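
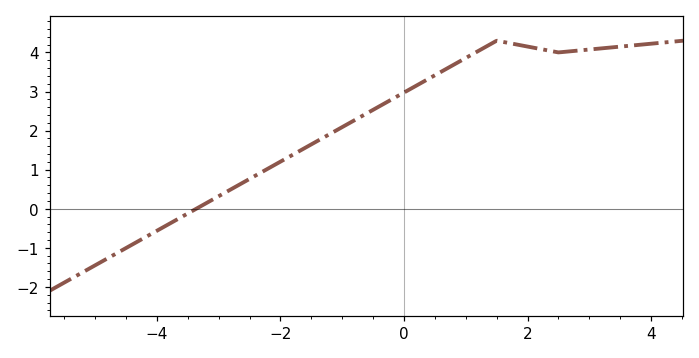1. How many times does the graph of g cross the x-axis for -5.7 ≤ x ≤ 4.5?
1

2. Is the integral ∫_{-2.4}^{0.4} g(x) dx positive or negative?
positive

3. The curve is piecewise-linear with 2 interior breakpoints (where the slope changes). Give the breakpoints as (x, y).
(1.5, 4.3); (2.5, 4)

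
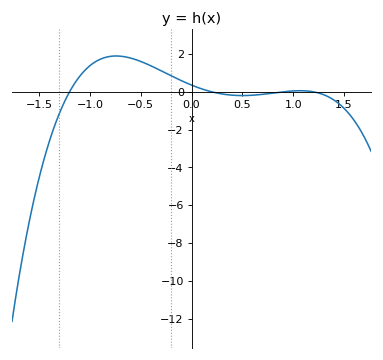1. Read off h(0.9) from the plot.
0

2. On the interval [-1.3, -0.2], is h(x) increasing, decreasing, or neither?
neither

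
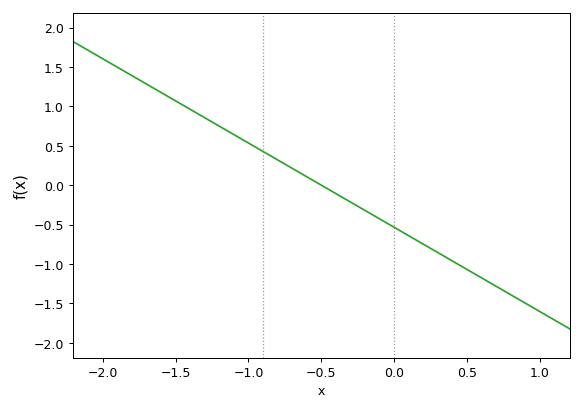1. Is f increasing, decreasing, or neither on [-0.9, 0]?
decreasing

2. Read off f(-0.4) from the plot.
-0.107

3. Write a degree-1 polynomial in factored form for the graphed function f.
y = -1.07(x + 0.5)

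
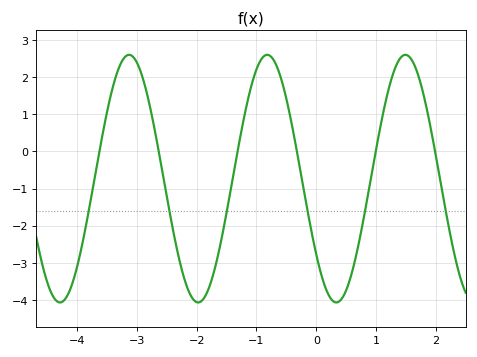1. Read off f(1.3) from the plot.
2.17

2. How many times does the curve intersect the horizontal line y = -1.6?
6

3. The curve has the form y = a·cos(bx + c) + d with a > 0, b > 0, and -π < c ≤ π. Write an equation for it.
y = 3.33cos(2.72x + 2.23) - 0.73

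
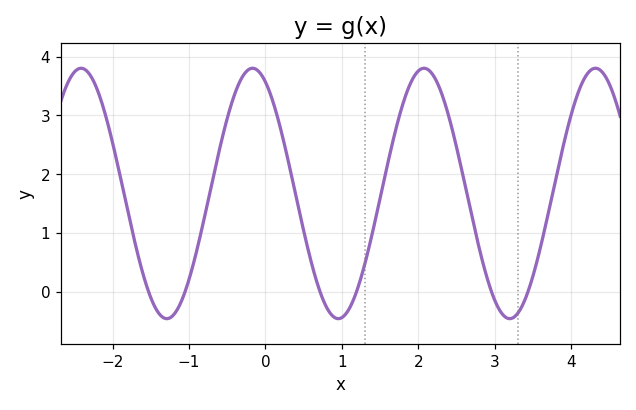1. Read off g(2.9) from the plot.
0.2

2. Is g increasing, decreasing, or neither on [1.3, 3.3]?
neither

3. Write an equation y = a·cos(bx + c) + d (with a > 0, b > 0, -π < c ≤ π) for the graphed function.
y = 2.13cos(2.8x + 0.47) + 1.67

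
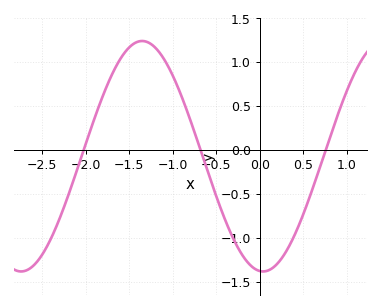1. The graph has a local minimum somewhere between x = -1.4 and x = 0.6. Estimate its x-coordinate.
0.04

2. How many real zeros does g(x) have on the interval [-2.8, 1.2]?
3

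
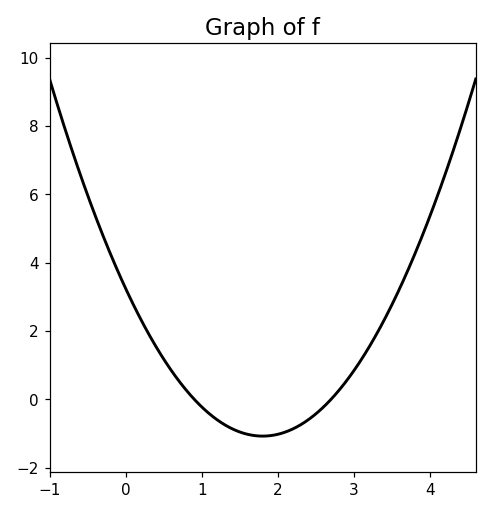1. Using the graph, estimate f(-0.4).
5.36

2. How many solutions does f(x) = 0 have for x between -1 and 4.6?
2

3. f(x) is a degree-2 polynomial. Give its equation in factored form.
y = 1.33(x - 0.9)(x - 2.7)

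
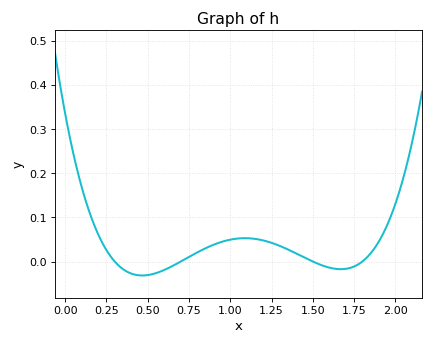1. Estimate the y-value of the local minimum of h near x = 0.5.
-0.03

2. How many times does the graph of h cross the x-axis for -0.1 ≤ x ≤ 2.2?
4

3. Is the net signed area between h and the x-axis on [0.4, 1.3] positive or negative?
positive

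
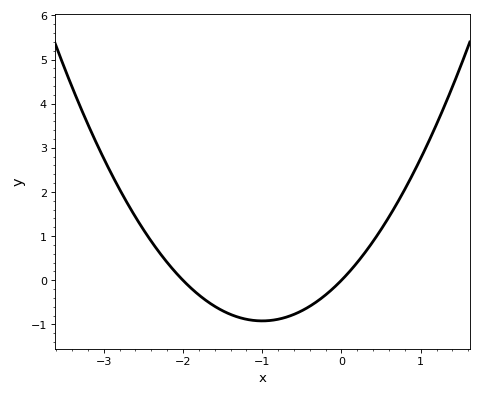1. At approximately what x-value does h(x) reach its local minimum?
-1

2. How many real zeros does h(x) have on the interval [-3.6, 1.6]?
2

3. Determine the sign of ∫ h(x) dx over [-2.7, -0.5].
negative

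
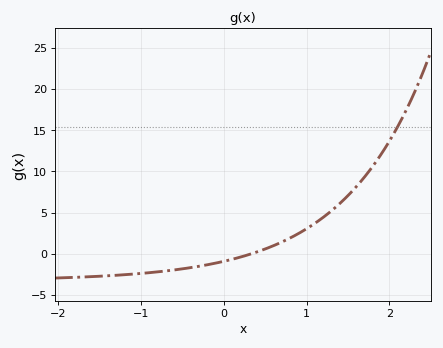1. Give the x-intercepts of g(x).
0.3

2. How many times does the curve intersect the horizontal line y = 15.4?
1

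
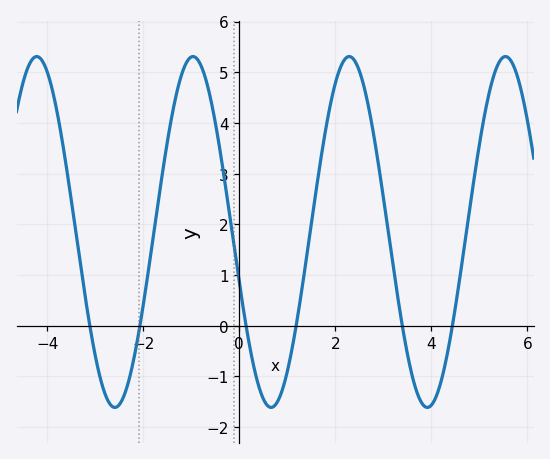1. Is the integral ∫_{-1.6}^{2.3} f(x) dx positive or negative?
positive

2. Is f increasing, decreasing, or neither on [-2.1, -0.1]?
neither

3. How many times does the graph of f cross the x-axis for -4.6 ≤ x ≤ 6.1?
6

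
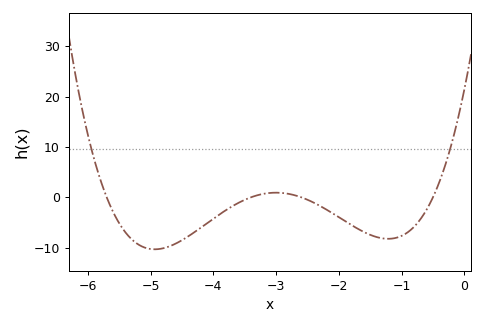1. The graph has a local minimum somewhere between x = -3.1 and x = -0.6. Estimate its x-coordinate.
-1.2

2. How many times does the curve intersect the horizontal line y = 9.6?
2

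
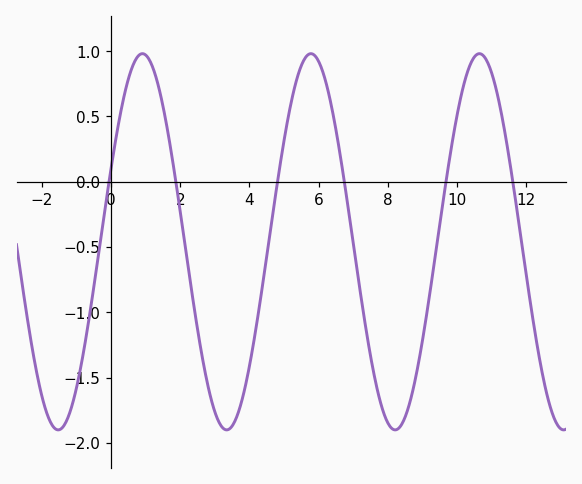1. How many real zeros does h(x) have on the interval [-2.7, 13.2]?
6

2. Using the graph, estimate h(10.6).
1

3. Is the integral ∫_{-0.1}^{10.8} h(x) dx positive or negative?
negative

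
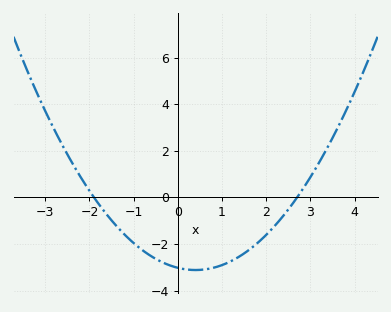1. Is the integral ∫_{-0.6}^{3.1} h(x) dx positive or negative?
negative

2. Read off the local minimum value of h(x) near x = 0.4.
-3.2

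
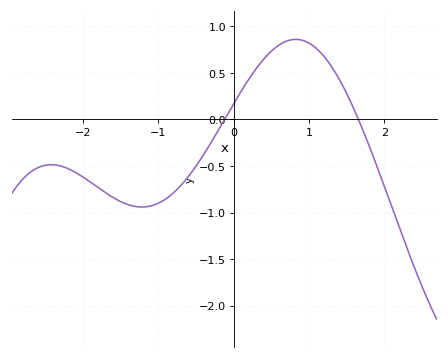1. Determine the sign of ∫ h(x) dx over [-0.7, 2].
positive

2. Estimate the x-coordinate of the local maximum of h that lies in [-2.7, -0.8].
-2.4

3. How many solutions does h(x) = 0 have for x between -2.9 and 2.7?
2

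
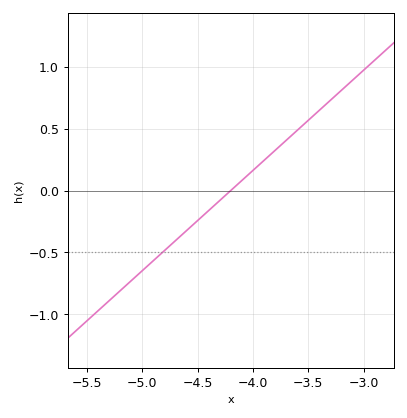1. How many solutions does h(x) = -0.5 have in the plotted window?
1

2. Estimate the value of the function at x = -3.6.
0.5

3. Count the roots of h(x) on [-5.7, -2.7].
1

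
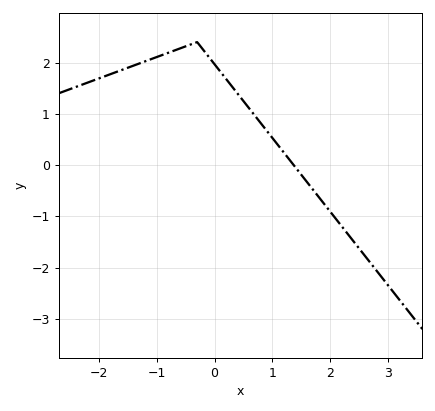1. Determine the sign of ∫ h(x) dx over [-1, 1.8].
positive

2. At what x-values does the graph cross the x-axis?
1.37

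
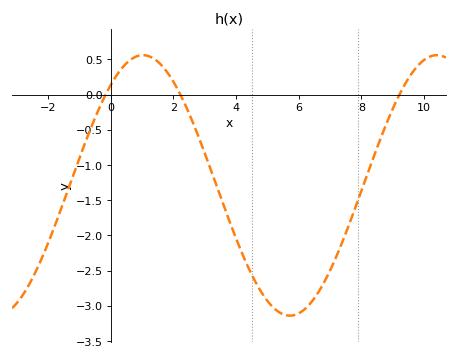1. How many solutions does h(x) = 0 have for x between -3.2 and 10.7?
3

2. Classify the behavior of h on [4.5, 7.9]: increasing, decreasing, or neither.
neither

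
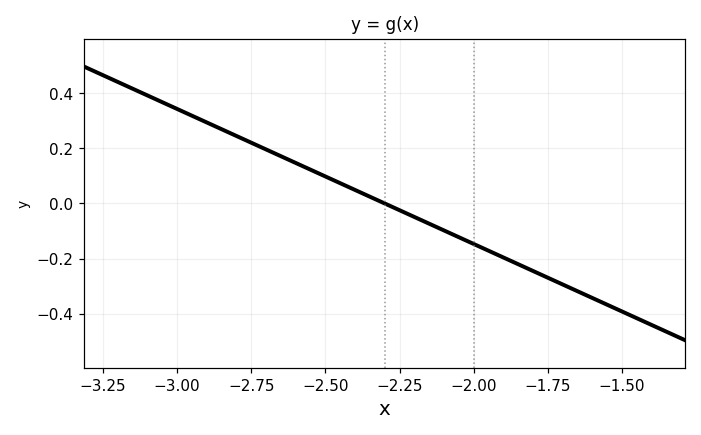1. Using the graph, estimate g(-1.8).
-0.24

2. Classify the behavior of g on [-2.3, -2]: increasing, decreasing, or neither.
decreasing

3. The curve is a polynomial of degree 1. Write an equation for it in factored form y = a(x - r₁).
y = -0.49(x + 2.3)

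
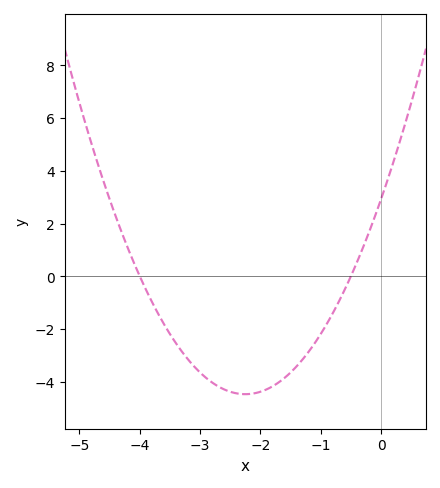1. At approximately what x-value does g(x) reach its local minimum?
-2.2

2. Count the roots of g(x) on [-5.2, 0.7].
2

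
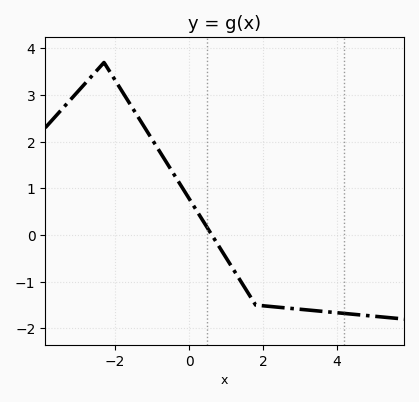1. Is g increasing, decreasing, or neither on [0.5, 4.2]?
decreasing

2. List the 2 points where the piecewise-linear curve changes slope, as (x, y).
(-2.3, 3.7); (1.8, -1.5)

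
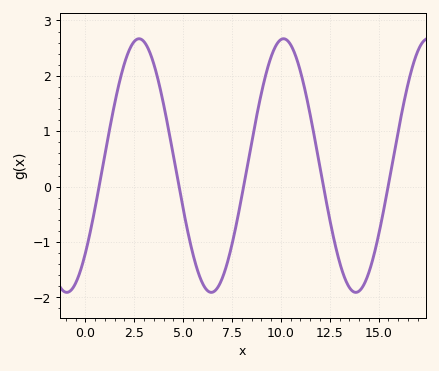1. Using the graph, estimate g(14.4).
-1.65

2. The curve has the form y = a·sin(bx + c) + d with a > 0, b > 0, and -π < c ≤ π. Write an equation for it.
y = 2.29sin(0.85x - 0.762) + 0.38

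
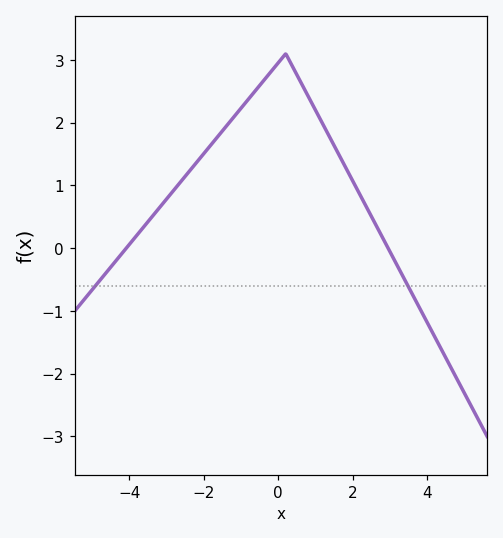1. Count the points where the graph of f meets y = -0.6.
2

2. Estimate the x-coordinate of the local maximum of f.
0.199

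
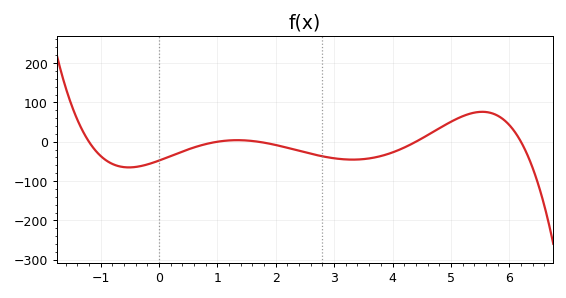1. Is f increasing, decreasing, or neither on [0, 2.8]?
neither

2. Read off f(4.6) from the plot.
20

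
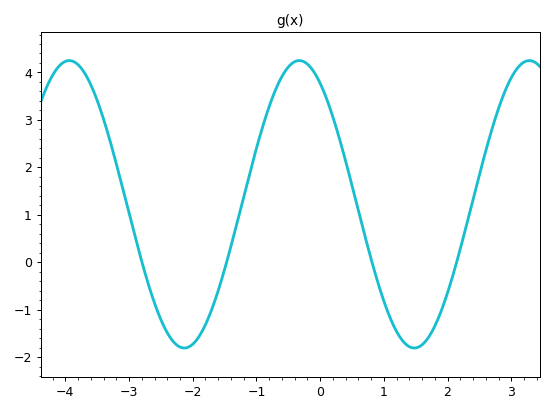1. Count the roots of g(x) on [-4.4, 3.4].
4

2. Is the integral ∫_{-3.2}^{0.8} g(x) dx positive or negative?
positive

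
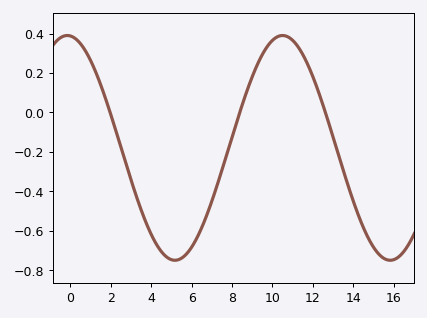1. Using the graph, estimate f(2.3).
-0.1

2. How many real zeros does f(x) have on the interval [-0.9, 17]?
3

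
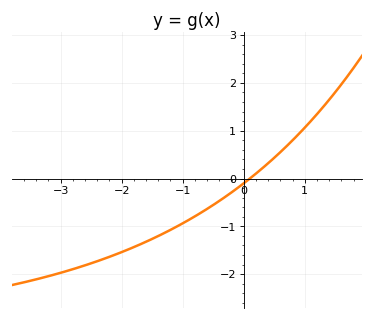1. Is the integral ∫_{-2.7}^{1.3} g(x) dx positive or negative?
negative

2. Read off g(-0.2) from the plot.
-0.29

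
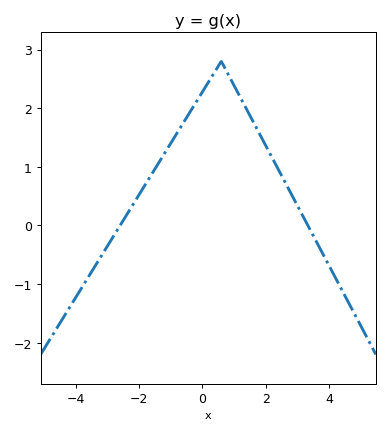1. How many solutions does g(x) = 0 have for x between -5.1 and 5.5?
2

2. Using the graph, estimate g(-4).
-1.2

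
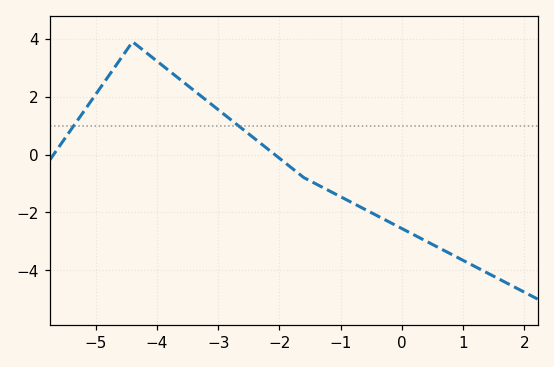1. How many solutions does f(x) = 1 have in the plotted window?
2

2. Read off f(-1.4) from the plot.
-1.02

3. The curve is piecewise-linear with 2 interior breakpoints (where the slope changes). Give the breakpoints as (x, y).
(-4.4, 3.9); (-1.6, -0.8)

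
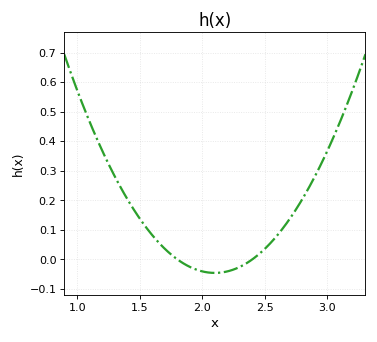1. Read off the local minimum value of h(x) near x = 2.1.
-0.046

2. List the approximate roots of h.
1.8, 2.4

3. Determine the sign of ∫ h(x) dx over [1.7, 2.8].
positive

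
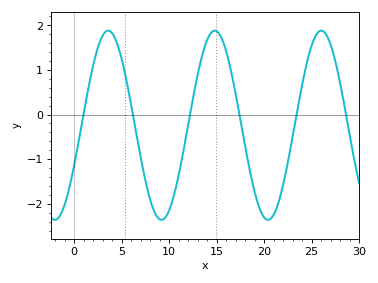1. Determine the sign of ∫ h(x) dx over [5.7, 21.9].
negative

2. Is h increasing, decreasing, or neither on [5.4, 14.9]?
neither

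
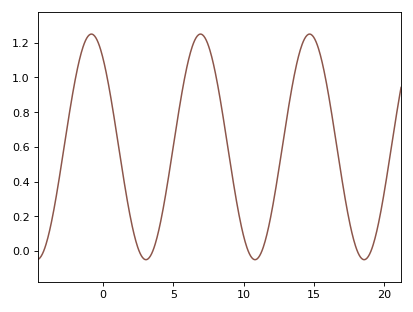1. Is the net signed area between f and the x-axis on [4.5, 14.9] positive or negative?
positive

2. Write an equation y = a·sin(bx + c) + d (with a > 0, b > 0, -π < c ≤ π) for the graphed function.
y = 0.65sin(0.81x + 2.24) + 0.6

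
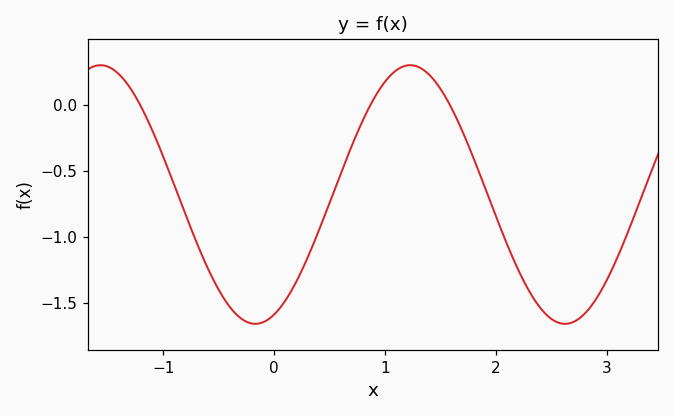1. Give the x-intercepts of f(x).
-1.21, 0.87, 1.58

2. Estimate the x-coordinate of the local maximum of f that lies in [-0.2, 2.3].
1.23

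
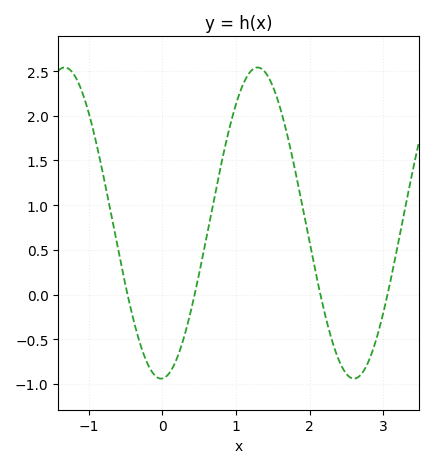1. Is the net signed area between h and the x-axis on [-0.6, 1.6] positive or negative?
positive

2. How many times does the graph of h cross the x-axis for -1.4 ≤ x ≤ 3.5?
4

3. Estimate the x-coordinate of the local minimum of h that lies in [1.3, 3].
2.6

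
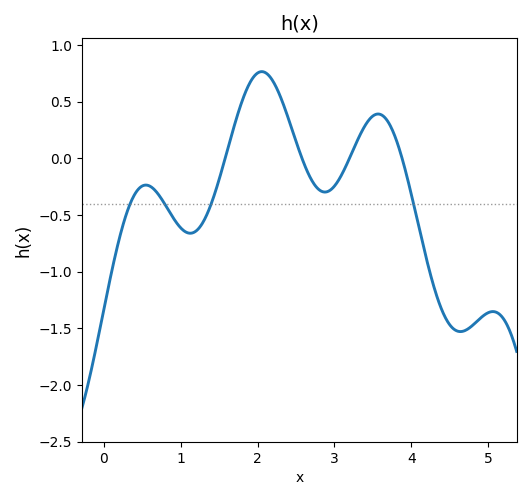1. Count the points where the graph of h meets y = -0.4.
4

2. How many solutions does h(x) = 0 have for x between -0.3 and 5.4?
4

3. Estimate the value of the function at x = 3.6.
0.4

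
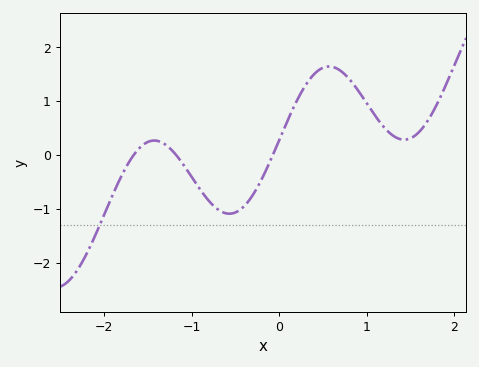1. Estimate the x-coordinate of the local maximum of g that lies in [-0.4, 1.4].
0.6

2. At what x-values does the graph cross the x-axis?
-1.7, -1.2, -0.1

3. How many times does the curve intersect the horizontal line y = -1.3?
1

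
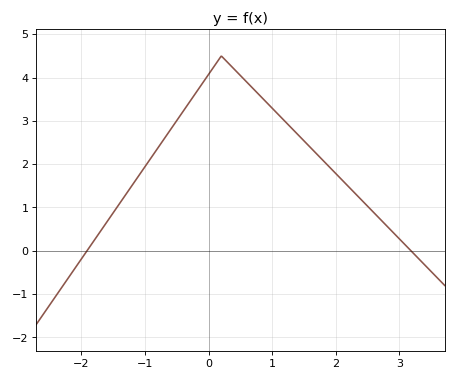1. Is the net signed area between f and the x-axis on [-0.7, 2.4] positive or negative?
positive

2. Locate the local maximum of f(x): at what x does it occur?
0.2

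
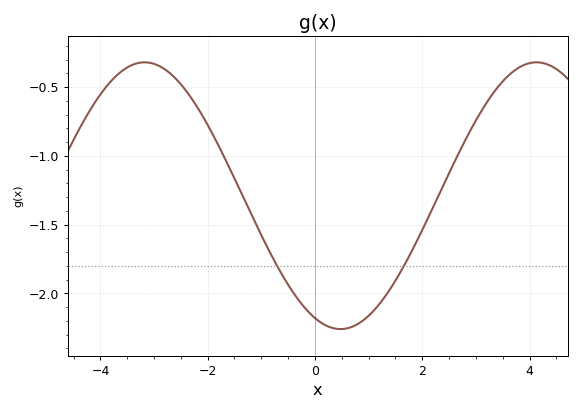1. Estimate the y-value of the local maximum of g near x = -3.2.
-0.3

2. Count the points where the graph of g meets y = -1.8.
2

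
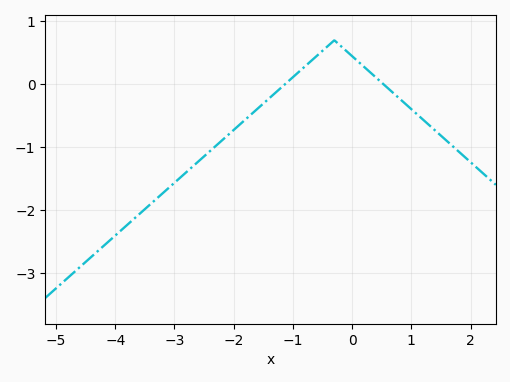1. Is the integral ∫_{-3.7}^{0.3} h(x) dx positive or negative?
negative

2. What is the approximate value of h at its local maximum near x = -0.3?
0.7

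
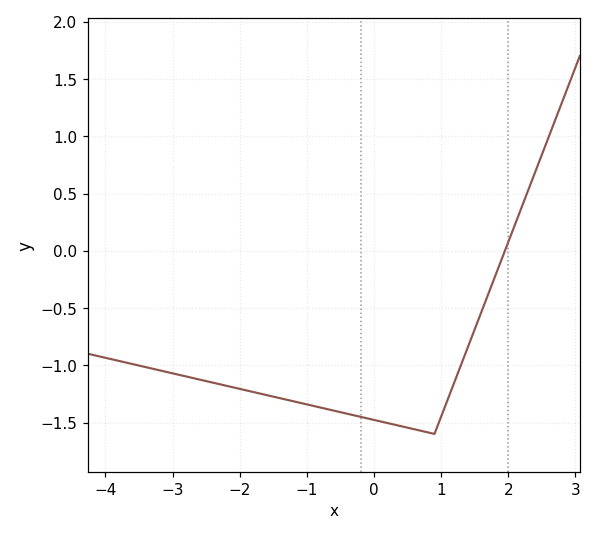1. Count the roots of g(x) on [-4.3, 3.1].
1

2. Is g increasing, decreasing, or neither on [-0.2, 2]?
neither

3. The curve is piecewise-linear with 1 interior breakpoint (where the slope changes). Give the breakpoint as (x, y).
(0.9, -1.6)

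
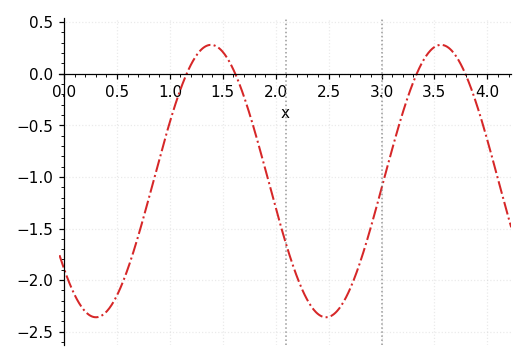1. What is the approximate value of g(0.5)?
-2.15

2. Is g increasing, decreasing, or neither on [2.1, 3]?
neither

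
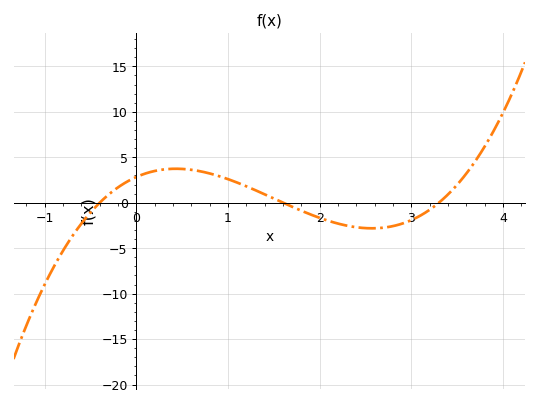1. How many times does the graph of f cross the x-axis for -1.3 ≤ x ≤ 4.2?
3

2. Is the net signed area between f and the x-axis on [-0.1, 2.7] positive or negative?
positive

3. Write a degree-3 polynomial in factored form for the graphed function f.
y = 1.34(x + 0.4)(x - 1.6)(x - 3.3)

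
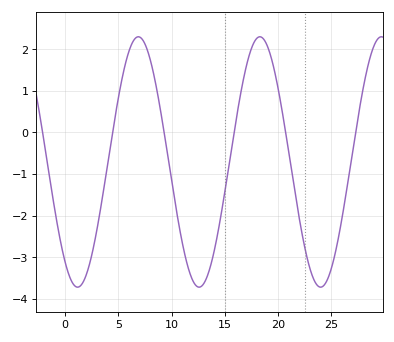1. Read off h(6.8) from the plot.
2.3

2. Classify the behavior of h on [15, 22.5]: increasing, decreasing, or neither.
neither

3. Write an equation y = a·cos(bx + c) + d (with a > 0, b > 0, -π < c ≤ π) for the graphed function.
y = 3.01cos(0.55x + 2.5) - 0.71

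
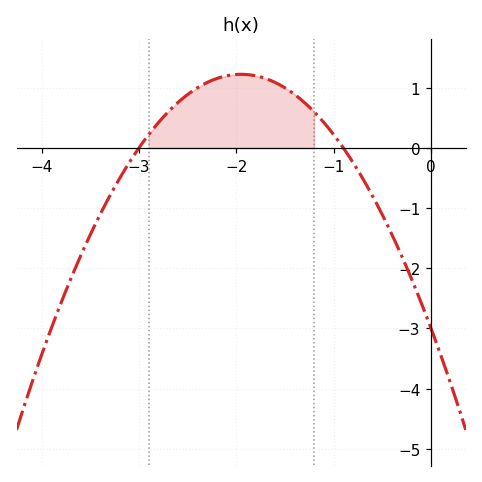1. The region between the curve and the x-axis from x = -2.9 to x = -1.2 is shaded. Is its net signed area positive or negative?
positive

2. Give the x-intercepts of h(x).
-3, -0.9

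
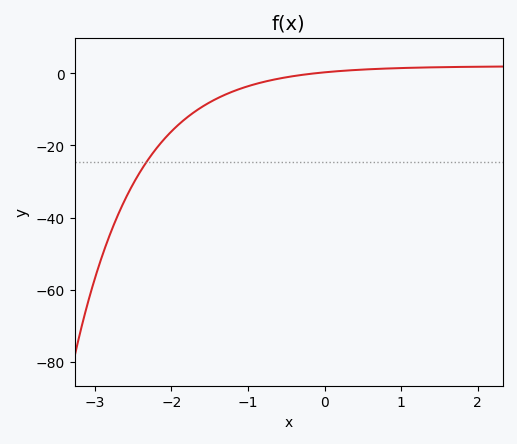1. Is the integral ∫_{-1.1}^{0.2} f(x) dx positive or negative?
negative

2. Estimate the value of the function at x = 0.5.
1.03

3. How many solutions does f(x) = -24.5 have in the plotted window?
1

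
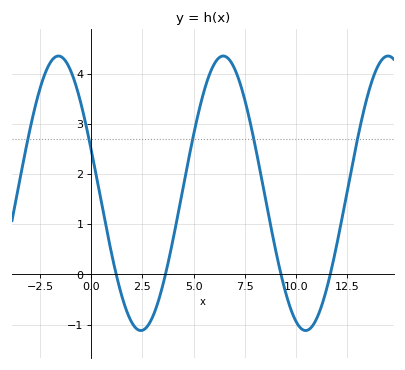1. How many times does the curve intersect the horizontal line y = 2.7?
5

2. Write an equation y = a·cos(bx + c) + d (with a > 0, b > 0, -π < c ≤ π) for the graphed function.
y = 2.74cos(0.78x + 1.3) + 1.62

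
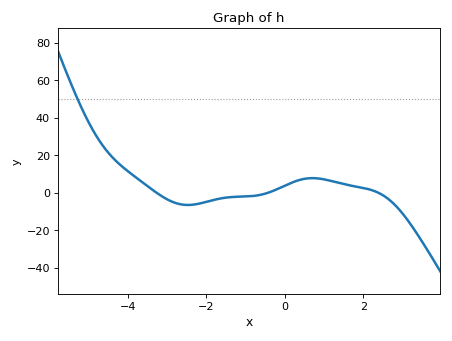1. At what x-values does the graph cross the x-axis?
-3.26, -0.442, 2.39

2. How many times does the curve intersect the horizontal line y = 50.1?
1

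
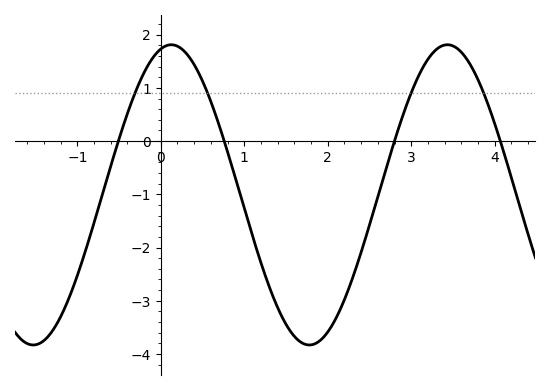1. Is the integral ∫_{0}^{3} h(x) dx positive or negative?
negative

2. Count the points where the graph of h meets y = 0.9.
4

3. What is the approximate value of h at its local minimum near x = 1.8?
-3.83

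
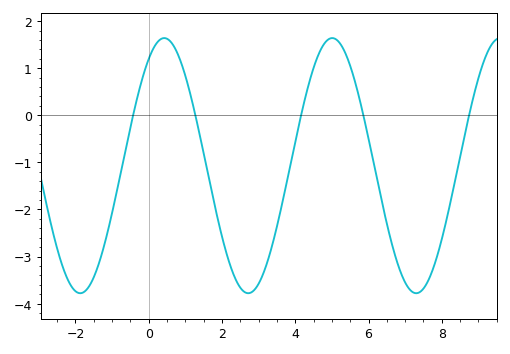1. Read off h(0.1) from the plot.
1.38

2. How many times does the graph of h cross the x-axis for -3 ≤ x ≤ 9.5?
5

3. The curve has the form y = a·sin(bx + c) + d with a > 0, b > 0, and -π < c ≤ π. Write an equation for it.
y = 2.71sin(1.37x + 0.992) - 1.07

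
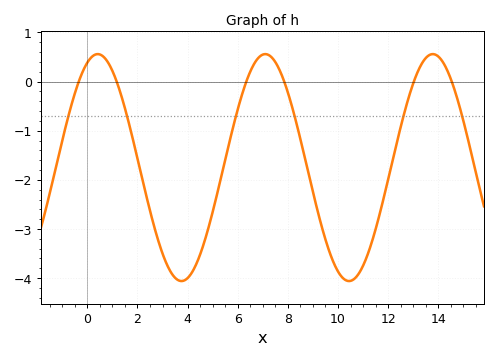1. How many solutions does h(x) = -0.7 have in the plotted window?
6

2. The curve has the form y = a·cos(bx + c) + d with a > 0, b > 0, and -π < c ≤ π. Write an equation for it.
y = 2.31cos(0.94x - 0.39) - 1.75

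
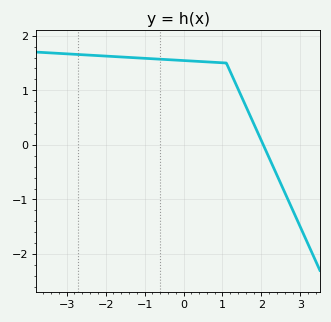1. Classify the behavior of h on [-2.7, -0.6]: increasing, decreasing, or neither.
decreasing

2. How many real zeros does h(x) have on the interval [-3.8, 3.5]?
1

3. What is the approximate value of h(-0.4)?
1.6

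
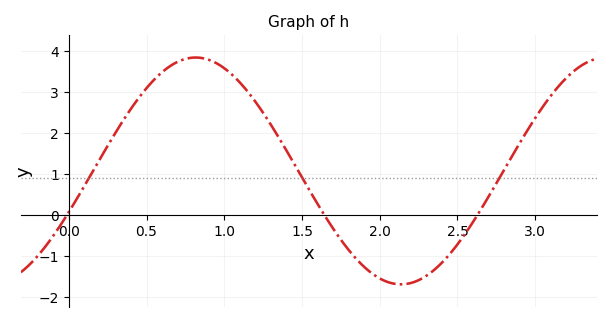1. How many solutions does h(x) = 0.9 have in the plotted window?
3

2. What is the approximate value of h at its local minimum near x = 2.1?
-1.69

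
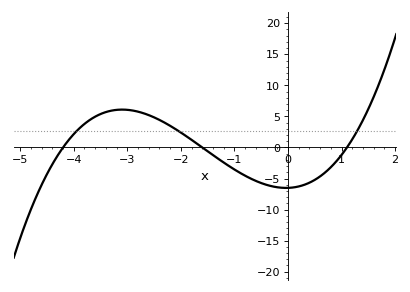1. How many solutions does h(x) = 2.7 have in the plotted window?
3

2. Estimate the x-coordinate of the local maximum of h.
-3.1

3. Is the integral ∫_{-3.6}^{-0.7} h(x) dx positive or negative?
positive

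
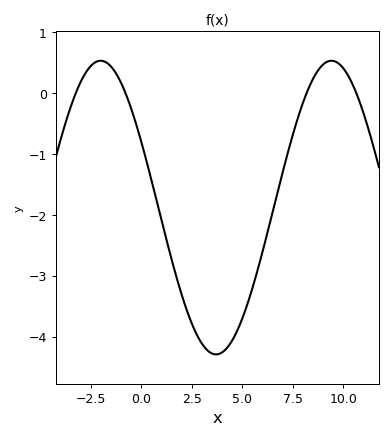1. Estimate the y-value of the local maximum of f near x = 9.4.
0.53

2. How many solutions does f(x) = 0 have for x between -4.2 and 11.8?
4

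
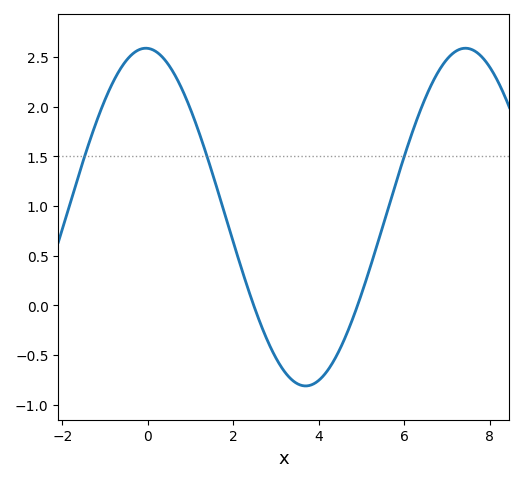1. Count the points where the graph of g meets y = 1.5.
3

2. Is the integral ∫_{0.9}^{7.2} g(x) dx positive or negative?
positive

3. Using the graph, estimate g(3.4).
-0.759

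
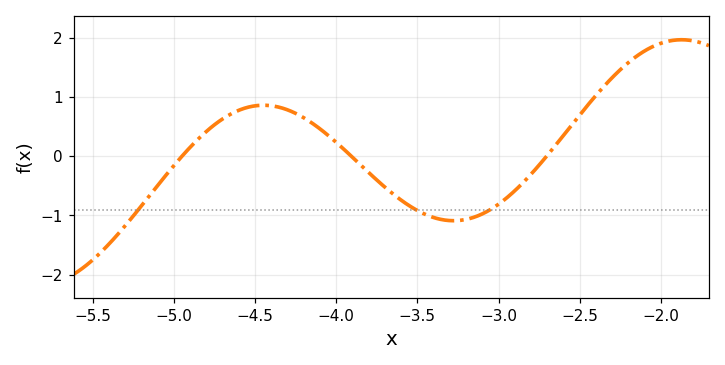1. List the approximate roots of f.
-5, -3.9, -2.7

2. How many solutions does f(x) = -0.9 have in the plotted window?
3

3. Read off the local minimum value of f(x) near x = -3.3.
-1.1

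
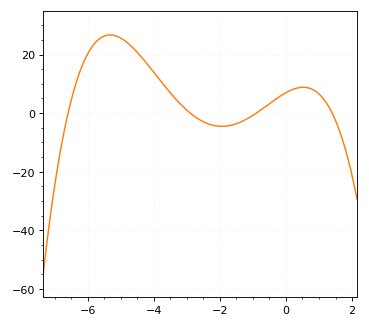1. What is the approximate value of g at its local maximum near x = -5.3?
26.7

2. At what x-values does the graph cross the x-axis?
-6.6, -2.9, -0.9, 1.4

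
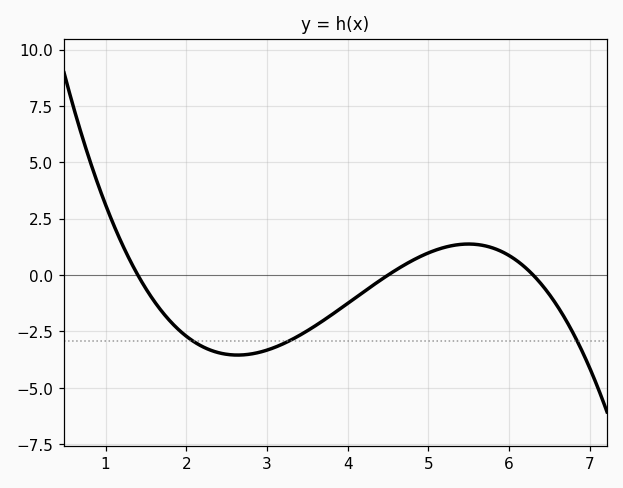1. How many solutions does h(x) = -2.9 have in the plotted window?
3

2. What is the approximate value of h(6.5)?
-0.8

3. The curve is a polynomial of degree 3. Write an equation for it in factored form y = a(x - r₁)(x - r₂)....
y = -0.42(x - 1.4)(x - 4.5)(x - 6.3)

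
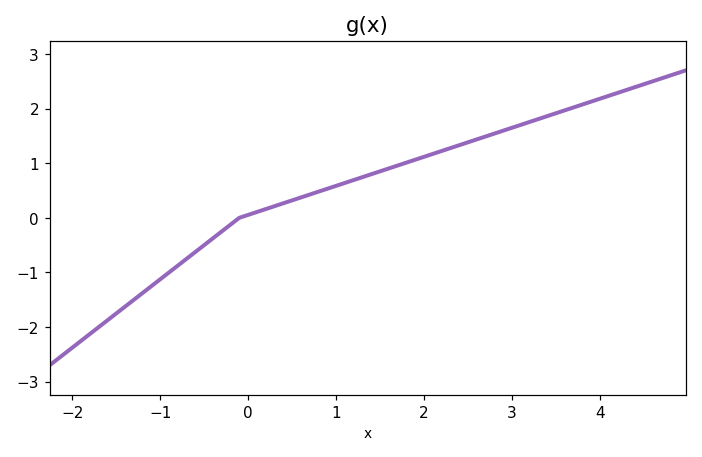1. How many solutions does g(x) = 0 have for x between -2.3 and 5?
1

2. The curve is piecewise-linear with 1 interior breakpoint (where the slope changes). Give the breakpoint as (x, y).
(-0.1, 0)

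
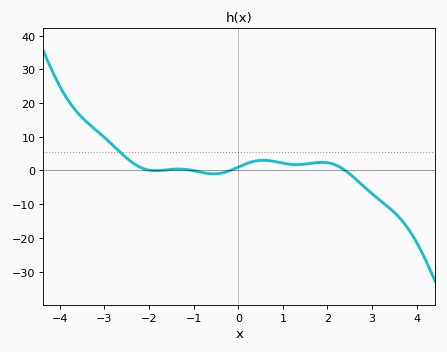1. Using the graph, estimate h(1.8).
2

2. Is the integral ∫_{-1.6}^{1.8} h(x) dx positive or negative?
positive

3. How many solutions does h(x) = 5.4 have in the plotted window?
1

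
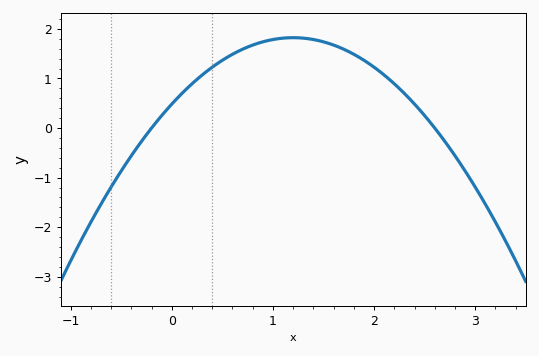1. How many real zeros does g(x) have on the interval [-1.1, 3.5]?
2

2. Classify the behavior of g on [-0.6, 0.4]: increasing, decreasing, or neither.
increasing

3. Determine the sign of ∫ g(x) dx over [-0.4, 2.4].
positive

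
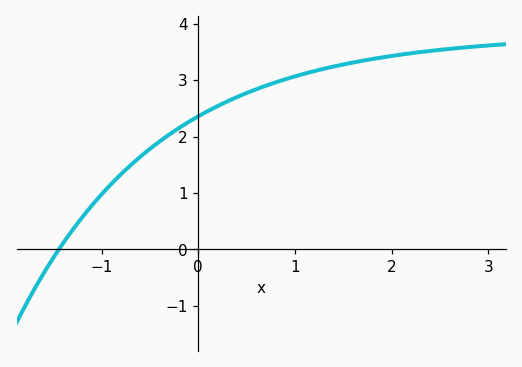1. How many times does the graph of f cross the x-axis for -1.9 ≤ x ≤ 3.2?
1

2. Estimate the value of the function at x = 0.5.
2.8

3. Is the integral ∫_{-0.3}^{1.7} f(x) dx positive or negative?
positive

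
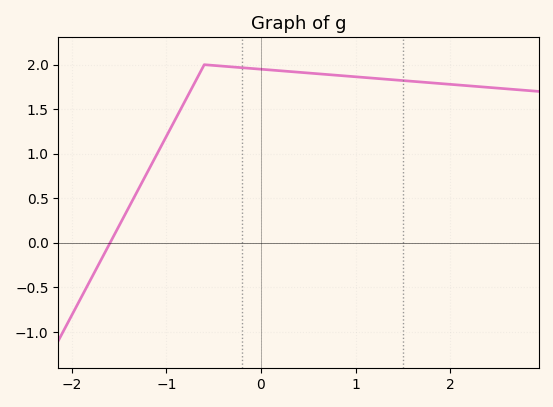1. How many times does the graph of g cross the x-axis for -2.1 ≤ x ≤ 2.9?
1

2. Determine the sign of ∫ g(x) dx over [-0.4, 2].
positive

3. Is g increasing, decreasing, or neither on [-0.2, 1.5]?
decreasing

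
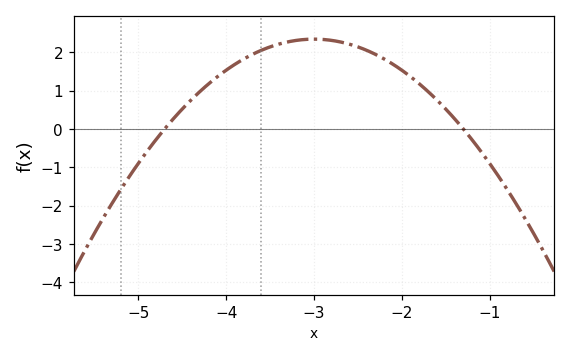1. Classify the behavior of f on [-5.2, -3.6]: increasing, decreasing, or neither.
increasing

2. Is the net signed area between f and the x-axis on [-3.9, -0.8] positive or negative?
positive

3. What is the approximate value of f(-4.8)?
-0.3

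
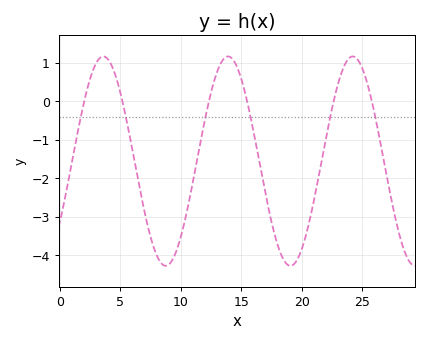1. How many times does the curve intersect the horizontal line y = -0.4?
6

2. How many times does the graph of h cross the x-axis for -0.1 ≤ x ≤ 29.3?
6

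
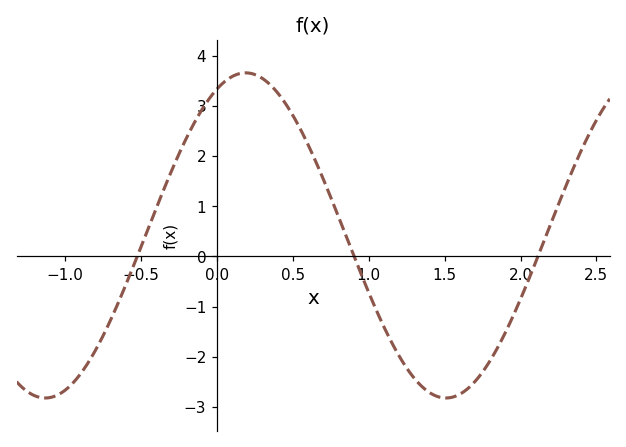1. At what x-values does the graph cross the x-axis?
-0.5, 0.9, 2.1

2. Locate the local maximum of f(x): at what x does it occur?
0.2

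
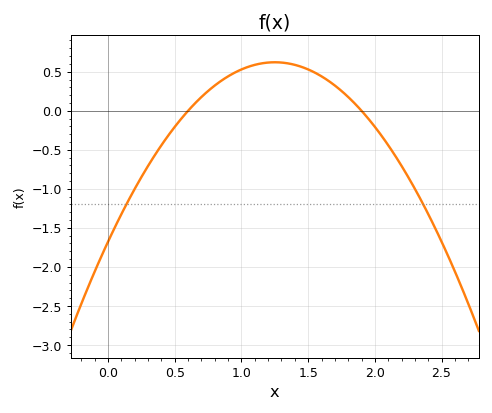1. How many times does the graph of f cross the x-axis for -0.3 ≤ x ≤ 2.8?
2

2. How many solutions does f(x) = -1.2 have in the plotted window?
2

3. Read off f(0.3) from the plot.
-0.7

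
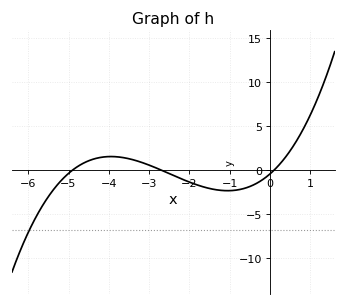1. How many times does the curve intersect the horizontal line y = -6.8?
1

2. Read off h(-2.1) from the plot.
-1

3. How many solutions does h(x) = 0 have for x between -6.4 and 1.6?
3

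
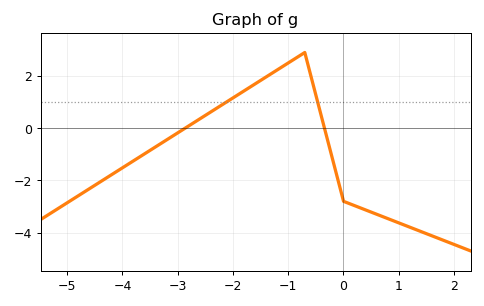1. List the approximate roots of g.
-2.87, -0.344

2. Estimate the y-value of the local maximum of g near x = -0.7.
2.9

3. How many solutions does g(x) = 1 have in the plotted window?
2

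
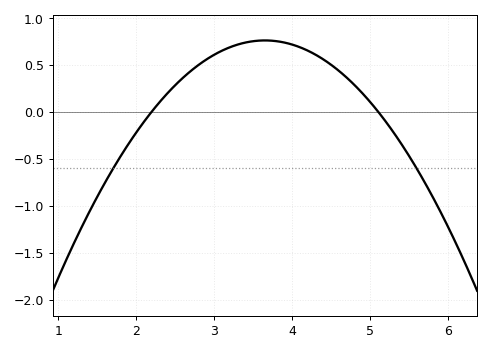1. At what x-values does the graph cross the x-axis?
2.2, 5.1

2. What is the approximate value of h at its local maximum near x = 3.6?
0.757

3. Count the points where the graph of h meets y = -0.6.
2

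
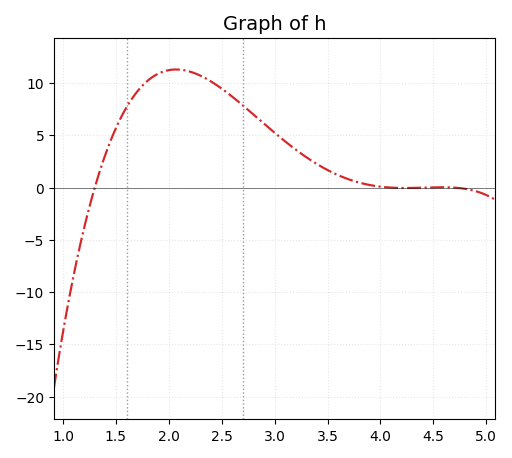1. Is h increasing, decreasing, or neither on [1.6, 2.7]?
neither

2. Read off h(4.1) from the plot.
0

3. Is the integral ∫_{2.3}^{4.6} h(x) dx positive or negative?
positive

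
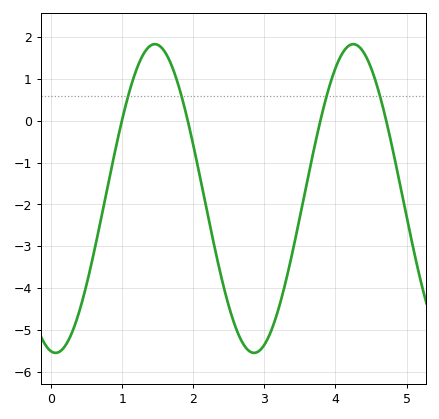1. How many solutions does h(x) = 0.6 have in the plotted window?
4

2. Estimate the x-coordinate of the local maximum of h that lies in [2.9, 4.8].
4.3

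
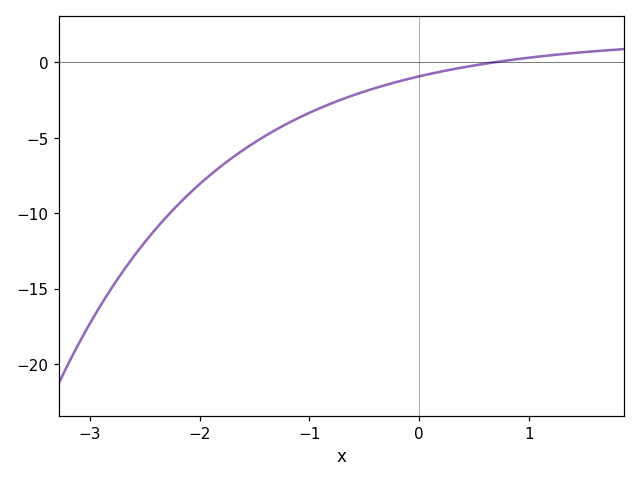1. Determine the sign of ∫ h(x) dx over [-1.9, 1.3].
negative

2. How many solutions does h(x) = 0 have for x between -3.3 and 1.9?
1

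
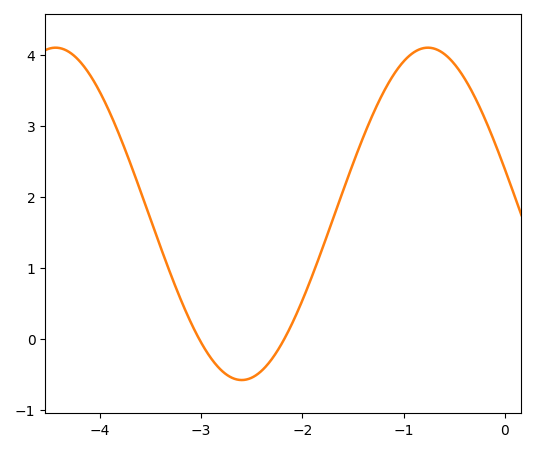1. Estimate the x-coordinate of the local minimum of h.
-2.6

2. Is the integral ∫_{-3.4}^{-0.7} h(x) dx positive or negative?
positive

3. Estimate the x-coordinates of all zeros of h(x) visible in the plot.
-3, -2.2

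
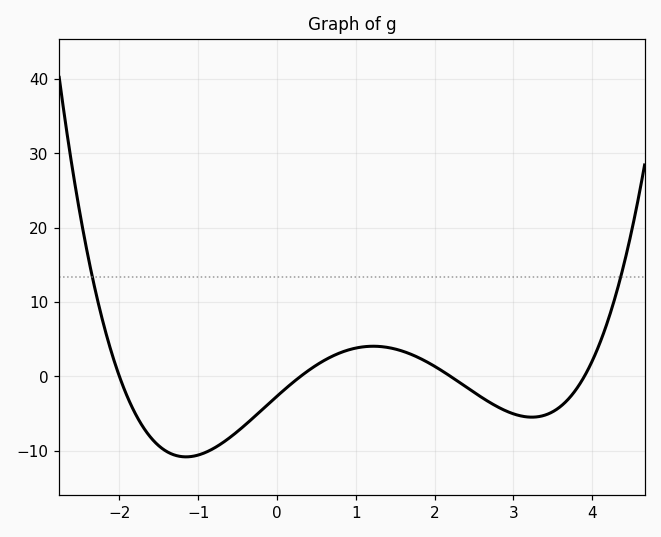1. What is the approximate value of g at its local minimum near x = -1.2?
-11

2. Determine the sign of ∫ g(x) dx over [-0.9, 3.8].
negative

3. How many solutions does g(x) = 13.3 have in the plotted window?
2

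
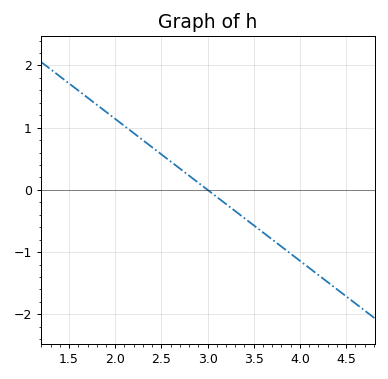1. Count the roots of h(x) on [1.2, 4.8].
1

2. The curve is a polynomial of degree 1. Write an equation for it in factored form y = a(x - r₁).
y = -1.14(x - 3)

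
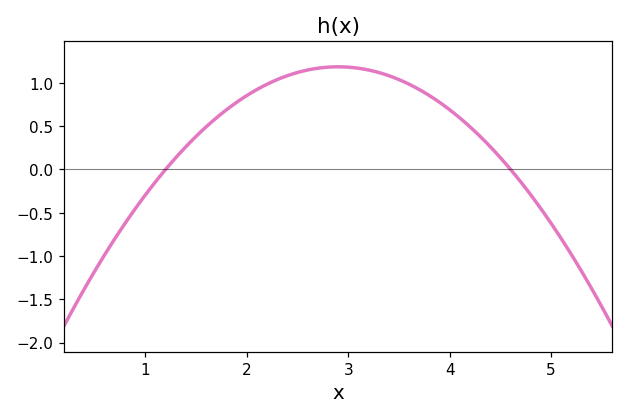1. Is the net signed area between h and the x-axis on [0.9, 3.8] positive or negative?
positive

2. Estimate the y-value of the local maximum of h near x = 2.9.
1.18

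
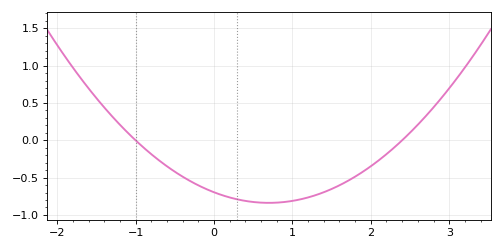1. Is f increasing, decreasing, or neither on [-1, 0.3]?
decreasing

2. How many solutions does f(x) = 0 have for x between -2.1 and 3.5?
2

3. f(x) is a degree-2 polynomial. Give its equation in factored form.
y = 0.29(x + 1)(x - 2.4)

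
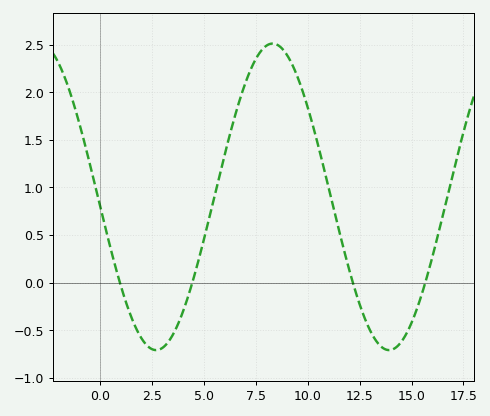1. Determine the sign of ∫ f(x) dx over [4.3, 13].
positive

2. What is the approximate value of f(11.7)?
0.4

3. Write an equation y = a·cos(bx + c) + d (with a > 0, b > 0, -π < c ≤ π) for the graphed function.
y = 1.61cos(0.56x + 1.6) + 0.9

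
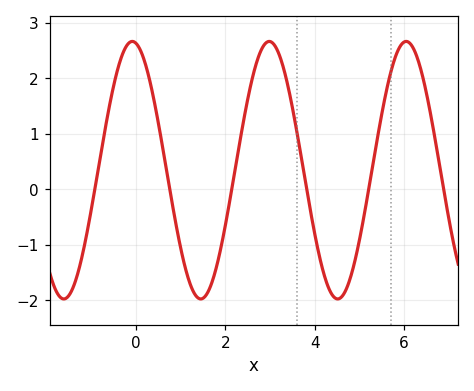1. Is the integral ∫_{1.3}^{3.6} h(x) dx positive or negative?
positive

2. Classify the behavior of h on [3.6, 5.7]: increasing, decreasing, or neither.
neither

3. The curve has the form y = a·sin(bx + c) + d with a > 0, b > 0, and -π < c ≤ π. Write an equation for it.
y = 2.32sin(2x + 1.7) + 0.34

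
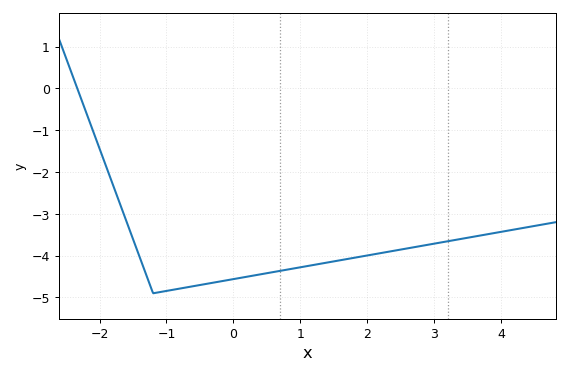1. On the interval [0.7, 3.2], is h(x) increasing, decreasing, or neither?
increasing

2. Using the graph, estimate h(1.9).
-4.02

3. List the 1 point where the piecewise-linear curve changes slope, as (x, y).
(-1.2, -4.9)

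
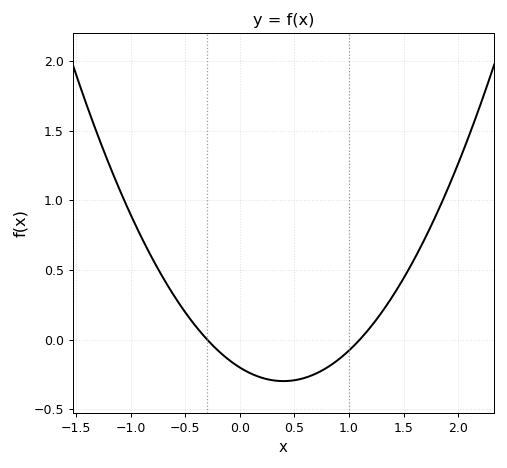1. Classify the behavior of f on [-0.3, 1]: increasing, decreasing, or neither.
neither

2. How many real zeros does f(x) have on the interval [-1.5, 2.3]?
2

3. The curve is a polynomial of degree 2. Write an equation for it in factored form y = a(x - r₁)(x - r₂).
y = 0.61(x + 0.3)(x - 1.1)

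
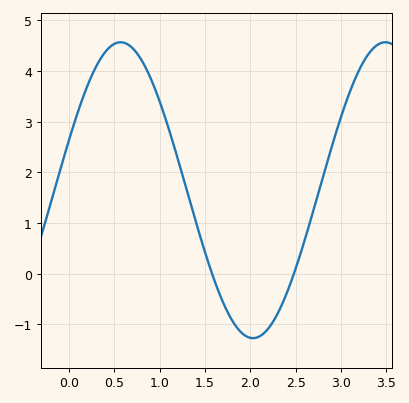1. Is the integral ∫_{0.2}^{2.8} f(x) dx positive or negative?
positive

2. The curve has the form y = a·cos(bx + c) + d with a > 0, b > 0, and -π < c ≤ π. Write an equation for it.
y = 2.92cos(2.15x - 1.22) + 1.65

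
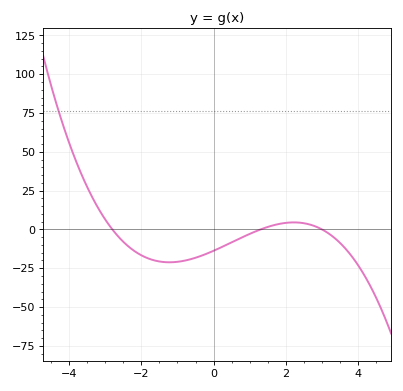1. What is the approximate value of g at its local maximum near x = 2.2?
4.54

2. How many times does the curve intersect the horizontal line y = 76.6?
1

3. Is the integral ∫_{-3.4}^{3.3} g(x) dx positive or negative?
negative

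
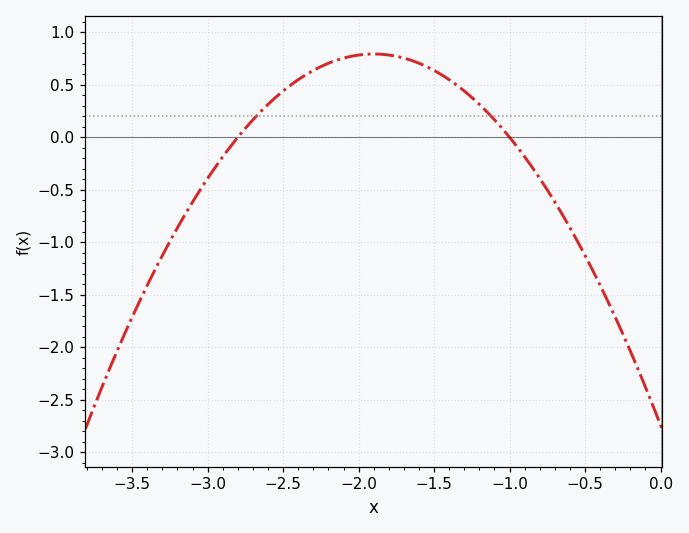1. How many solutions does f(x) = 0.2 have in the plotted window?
2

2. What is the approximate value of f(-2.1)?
0.75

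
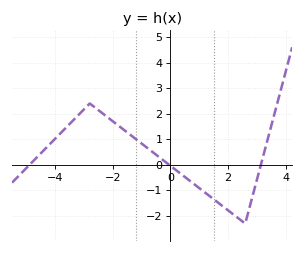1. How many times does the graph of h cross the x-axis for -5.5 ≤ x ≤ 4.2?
3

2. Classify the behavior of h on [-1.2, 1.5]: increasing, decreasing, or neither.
decreasing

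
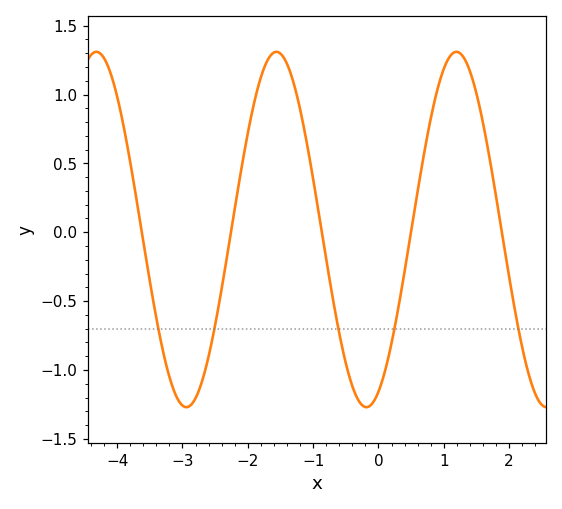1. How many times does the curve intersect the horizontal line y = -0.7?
5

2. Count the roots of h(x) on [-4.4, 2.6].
5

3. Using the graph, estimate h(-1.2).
0.894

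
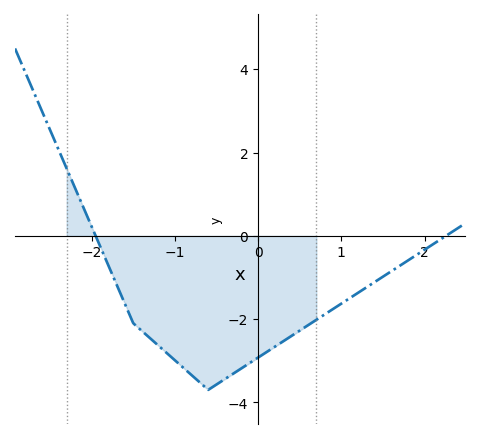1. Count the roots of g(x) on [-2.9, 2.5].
2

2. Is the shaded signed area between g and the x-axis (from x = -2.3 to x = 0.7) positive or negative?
negative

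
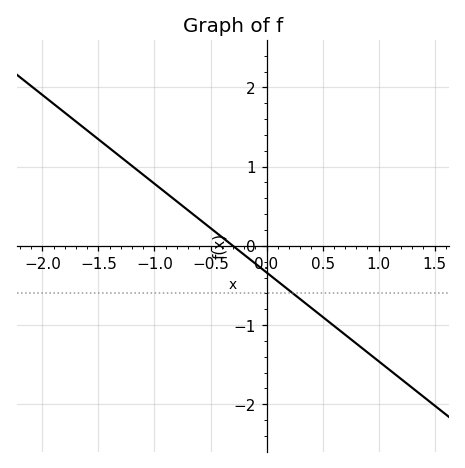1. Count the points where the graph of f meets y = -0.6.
1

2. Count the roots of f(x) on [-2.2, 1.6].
1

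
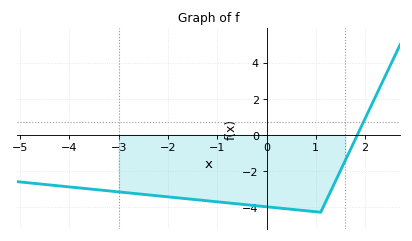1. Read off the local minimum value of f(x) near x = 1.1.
-4.2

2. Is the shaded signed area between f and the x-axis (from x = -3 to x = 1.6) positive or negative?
negative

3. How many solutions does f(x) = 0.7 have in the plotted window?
1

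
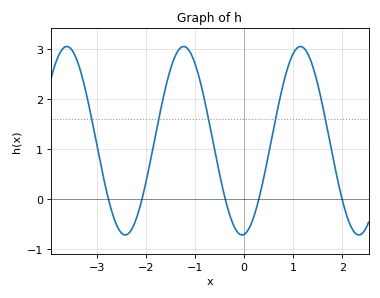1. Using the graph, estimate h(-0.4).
0.07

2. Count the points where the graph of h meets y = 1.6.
5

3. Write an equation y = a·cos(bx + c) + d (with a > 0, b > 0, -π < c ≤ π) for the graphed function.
y = 1.88cos(2.64x - 3.03) + 1.17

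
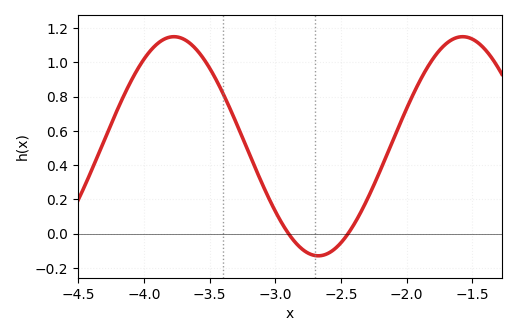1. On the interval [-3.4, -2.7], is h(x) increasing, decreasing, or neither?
decreasing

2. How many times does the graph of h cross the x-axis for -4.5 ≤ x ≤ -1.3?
2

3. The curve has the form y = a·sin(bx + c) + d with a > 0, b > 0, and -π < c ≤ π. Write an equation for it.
y = 0.64sin(2.86x - 0.21) + 0.51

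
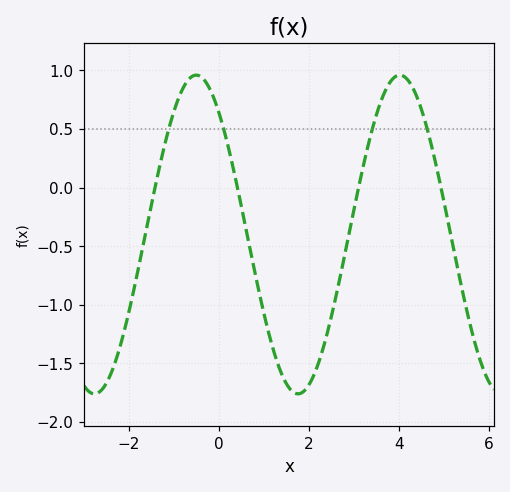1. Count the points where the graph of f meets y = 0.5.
4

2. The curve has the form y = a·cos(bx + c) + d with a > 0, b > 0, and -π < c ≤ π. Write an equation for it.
y = 1.36cos(1.4x + 0.7) - 0.4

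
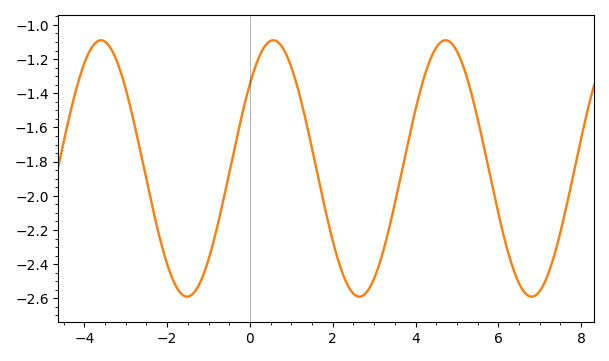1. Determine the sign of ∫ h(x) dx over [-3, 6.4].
negative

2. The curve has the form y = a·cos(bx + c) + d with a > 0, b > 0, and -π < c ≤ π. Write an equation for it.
y = 0.75cos(1.5x - 0.85) - 1.84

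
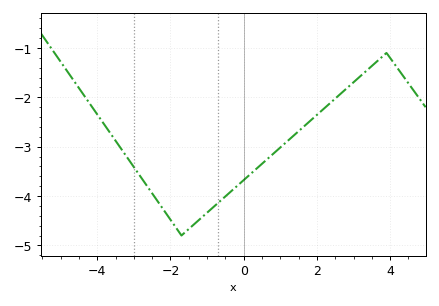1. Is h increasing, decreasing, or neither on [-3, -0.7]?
neither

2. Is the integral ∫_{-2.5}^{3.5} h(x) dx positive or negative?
negative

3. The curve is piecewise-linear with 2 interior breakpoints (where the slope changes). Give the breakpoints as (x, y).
(-1.7, -4.8); (3.9, -1.1)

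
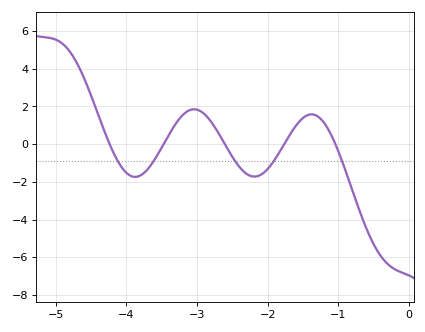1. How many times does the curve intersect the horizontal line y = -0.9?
5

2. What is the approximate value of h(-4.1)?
-1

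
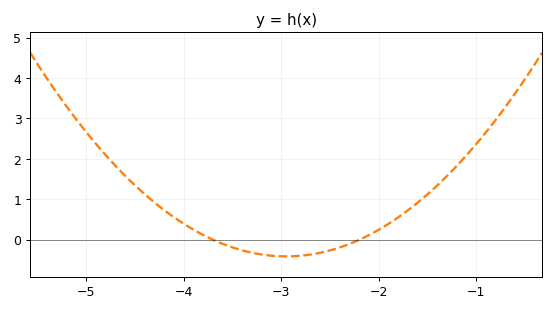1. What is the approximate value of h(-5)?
2.66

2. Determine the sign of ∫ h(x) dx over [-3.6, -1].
positive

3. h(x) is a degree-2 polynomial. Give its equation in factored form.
y = 0.73(x + 3.7)(x + 2.2)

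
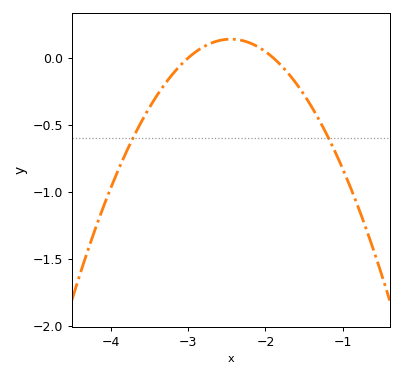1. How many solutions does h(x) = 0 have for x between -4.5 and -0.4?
2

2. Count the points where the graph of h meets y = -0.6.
2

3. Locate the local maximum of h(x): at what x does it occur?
-2.45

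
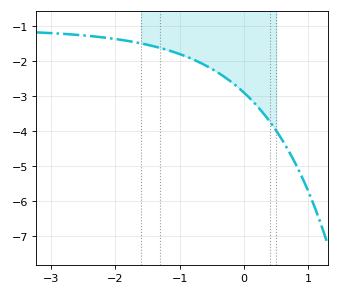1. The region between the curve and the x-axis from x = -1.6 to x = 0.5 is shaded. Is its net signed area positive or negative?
negative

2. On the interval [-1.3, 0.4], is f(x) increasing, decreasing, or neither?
decreasing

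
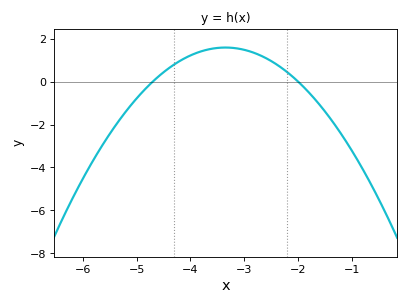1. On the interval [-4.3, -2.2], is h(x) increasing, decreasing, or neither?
neither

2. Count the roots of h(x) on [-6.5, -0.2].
2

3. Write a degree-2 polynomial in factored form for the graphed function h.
y = -0.87(x + 4.7)(x + 2)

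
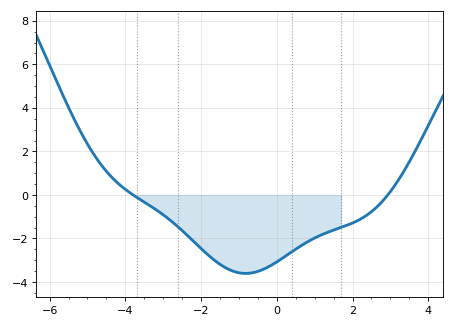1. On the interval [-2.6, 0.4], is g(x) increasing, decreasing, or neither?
neither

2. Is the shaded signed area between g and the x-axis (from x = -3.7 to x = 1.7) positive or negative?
negative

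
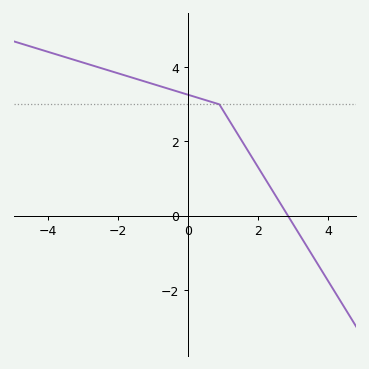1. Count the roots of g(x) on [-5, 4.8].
1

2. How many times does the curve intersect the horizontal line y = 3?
1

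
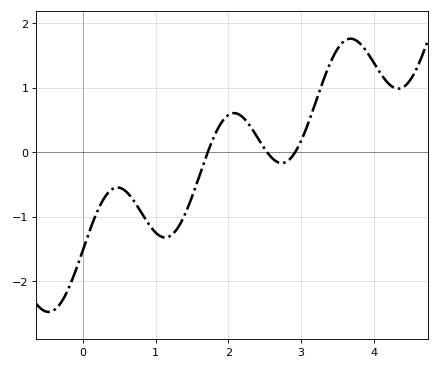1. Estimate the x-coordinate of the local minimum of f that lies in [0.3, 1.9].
1.13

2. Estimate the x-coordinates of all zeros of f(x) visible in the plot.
1.72, 2.53, 2.92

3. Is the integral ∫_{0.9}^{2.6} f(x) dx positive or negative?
negative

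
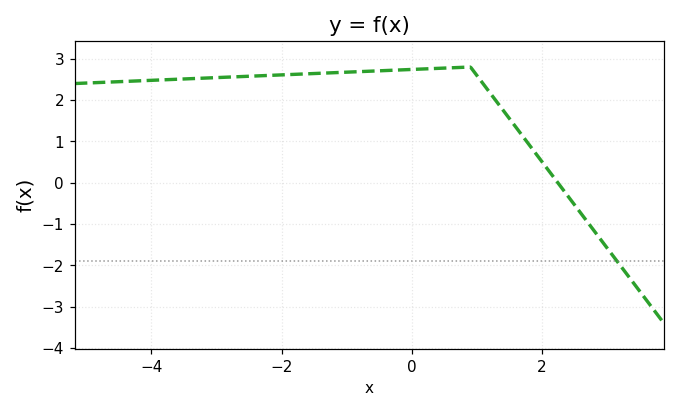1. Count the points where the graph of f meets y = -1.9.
1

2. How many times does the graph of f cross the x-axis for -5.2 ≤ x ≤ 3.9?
1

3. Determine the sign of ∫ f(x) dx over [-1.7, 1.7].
positive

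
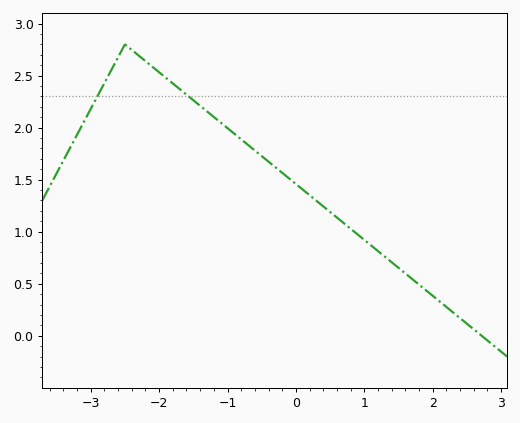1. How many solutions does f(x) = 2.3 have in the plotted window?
2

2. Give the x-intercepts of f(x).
2.7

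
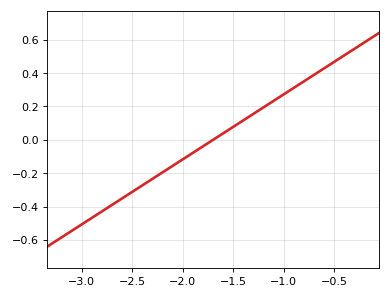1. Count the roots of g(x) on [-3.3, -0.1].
1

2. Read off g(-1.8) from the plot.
-0.039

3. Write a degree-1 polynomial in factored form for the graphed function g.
y = 0.39(x + 1.7)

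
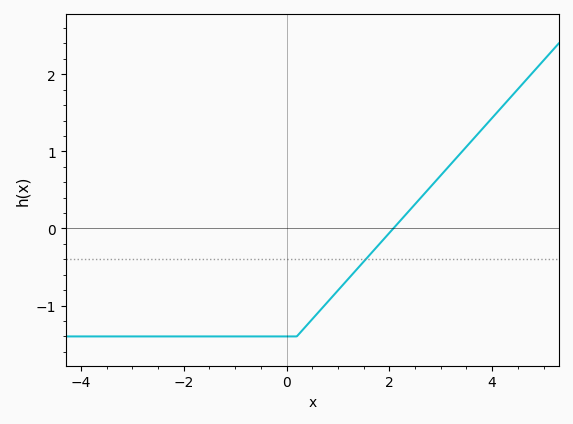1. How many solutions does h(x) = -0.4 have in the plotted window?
1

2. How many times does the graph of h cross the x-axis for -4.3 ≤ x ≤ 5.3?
1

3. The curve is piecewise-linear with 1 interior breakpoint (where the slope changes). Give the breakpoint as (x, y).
(0.2, -1.4)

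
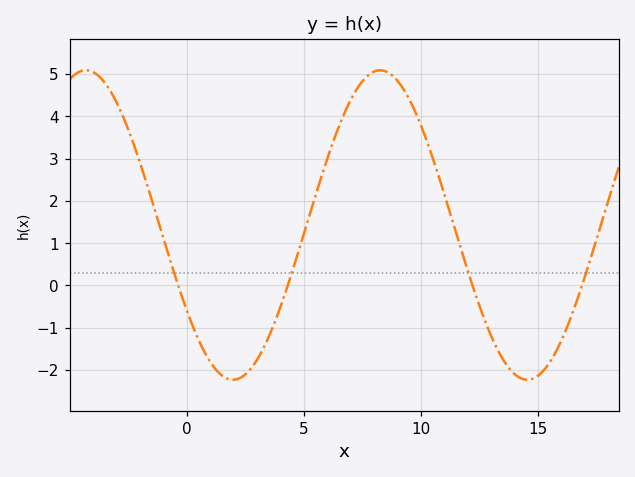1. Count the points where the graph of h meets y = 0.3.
4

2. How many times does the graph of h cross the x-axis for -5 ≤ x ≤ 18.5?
4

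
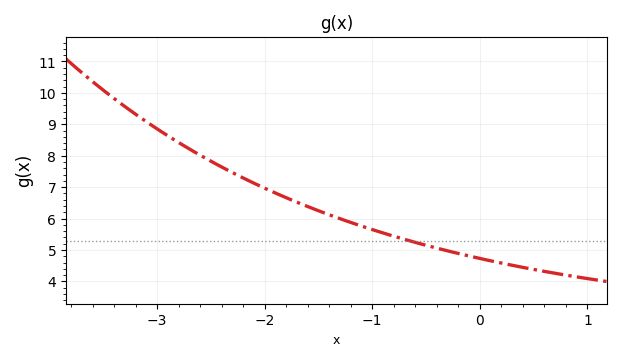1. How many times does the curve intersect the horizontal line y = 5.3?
1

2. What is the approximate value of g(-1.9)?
6.8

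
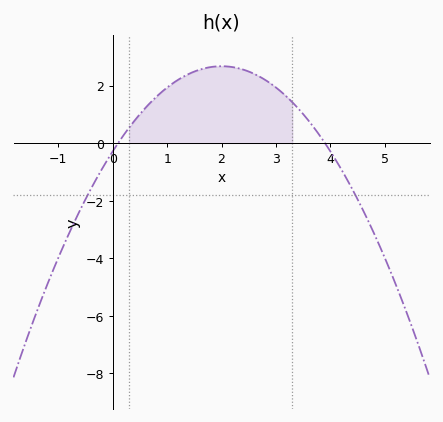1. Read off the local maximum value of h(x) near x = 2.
2.67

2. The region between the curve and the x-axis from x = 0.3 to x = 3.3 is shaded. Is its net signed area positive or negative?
positive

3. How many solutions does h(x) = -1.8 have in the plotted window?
2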